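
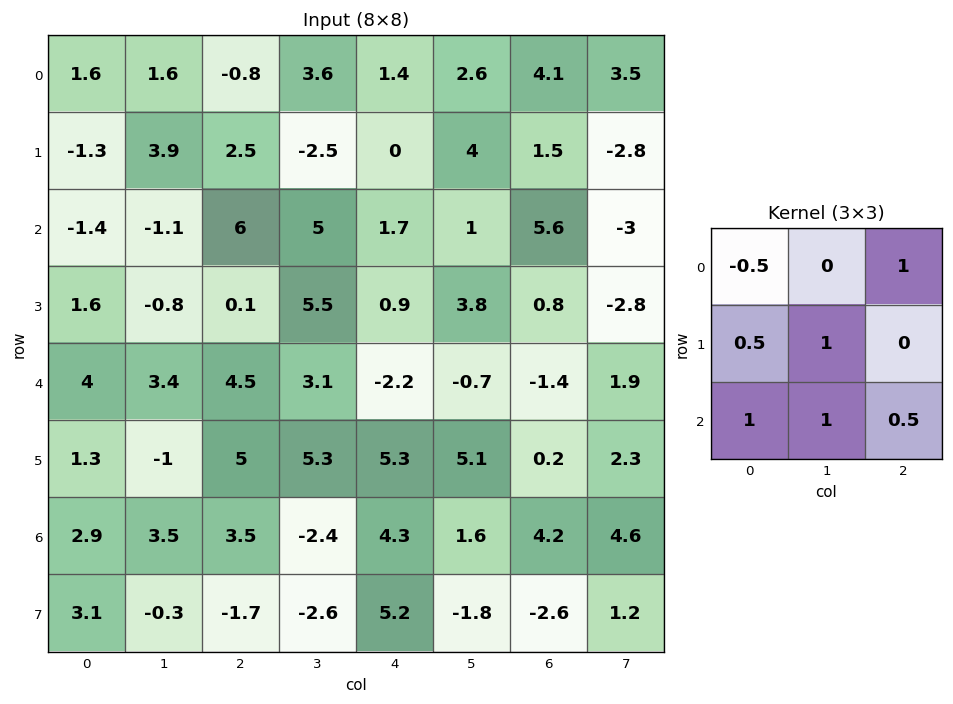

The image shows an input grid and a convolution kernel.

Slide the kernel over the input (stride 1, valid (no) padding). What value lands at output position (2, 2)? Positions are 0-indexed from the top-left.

The receptive field on the input at this output position is [6 5 1.7 / 0.1 5.5 0.9 / 4.5 3.1 -2.2]. Elementwise product with the kernel and sum: 6·-0.5 + 1.7·1 + 0.1·0.5 + 5.5·1 + 4.5·1 + 3.1·1 + -2.2·0.5.

10.75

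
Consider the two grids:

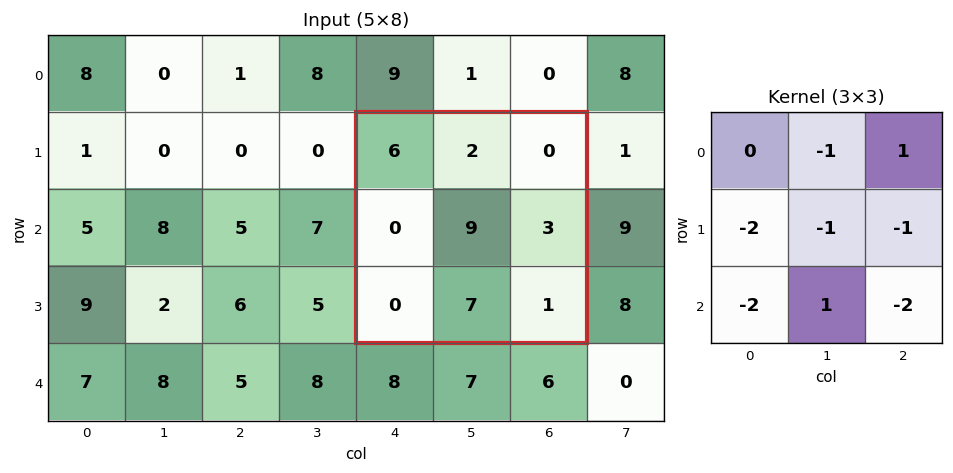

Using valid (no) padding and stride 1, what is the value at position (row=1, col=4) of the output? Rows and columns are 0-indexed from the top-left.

-9

The receptive field on the input at this output position is [6 2 0 / 0 9 3 / 0 7 1]. Elementwise product with the kernel and sum: 2·-1 + 0·1 + 0·-2 + 9·-1 + 3·-1 + 0·-2 + 7·1 + 1·-2.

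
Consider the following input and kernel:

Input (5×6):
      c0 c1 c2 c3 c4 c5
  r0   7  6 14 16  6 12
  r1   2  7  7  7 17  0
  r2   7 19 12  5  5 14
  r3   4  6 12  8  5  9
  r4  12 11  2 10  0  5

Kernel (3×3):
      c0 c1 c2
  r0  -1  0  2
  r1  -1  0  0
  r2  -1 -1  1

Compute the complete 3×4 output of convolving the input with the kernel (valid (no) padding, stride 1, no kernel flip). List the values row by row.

Output[0,0]: The receptive field on the input at this output position is [7 6 14 / 2 7 7 / 7 19 12]. Elementwise product with the kernel and sum: 7·-1 + 14·2 + 2·-1 + 7·-1 + 19·-1 + 12·1.
Output[0,1]: The receptive field on the input at this output position is [6 14 16 / 7 7 7 / 19 12 5]. Elementwise product with the kernel and sum: 6·-1 + 16·2 + 7·-1 + 19·-1 + 12·-1 + 5·1.

5 -7 -21 5
7 -22 0 -16
-8 -18 -26 10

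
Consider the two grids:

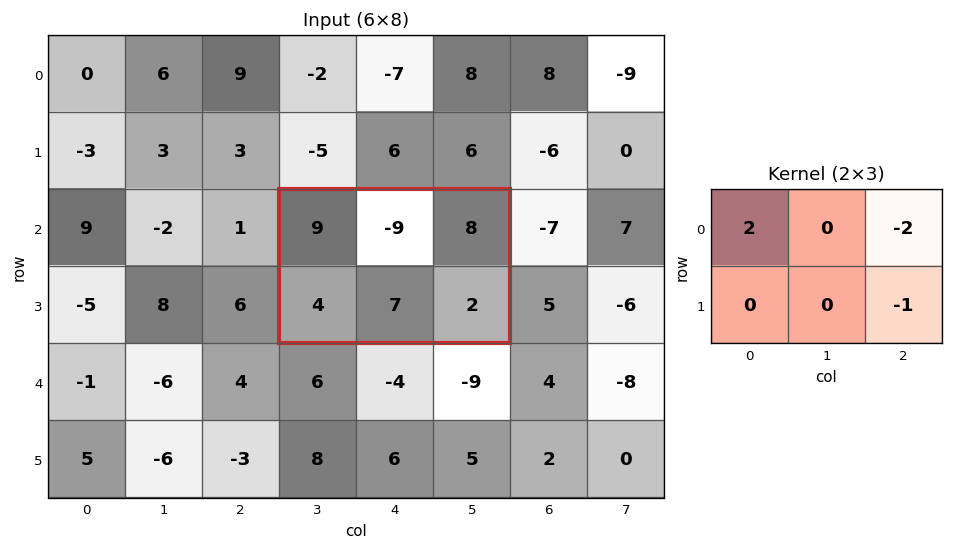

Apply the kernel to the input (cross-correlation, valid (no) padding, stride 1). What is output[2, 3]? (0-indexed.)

0

The receptive field on the input at this output position is [9 -9 8 / 4 7 2]. Elementwise product with the kernel and sum: 9·2 + 8·-2 + 2·-1.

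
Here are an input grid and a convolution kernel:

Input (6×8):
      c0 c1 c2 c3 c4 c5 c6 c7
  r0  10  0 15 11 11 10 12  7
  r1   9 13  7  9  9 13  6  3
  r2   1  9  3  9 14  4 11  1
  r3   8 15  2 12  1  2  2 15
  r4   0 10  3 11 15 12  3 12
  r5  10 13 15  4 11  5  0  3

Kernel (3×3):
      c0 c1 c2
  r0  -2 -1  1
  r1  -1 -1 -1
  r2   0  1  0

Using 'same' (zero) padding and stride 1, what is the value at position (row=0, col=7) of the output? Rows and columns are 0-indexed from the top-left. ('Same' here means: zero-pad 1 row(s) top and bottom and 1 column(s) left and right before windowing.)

The receptive field on the zero-padded input at this output position is [0 0 0 / 12 7 0 / 6 3 0]. Elementwise product with the kernel and sum: 0·-2 + 0·-1 + 0·1 + 12·-1 + 7·-1 + 0·-1 + 3·1.

-16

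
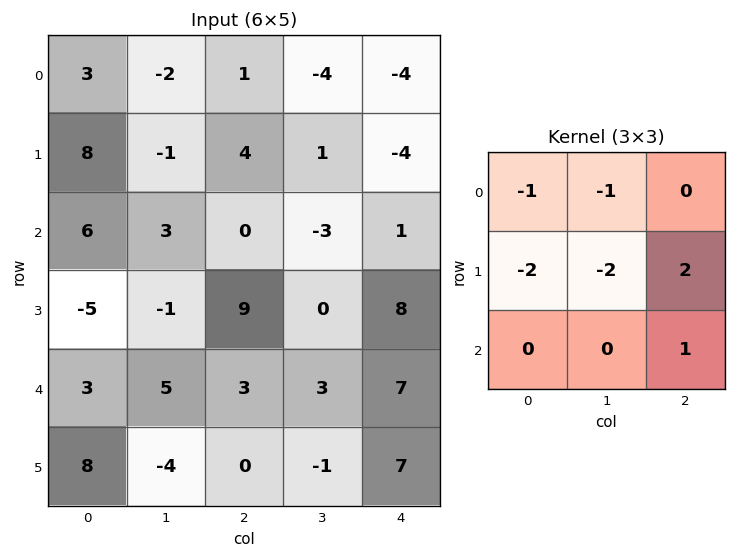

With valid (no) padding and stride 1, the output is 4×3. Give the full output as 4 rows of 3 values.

-7 -6 -14
-16 -15 11
24 -16 8
-4 -19 0

Output[0,0]: The receptive field on the input at this output position is [3 -2 1 / 8 -1 4 / 6 3 0]. Elementwise product with the kernel and sum: 3·-1 + -2·-1 + 8·-2 + -1·-2 + 4·2 + 0·1.
Output[0,1]: The receptive field on the input at this output position is [-2 1 -4 / -1 4 1 / 3 0 -3]. Elementwise product with the kernel and sum: -2·-1 + 1·-1 + -1·-2 + 4·-2 + 1·2 + -3·1.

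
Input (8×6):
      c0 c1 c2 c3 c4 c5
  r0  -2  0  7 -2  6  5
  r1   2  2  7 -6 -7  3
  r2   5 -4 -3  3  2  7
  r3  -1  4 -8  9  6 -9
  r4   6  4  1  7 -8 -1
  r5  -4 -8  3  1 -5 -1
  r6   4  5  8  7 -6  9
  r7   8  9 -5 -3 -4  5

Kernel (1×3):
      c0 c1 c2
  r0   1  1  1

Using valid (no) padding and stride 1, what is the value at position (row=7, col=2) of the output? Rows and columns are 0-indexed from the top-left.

The receptive field on the input at this output position is [-5 -3 -4]. Elementwise product with the kernel and sum: -5·1 + -3·1 + -4·1.

-12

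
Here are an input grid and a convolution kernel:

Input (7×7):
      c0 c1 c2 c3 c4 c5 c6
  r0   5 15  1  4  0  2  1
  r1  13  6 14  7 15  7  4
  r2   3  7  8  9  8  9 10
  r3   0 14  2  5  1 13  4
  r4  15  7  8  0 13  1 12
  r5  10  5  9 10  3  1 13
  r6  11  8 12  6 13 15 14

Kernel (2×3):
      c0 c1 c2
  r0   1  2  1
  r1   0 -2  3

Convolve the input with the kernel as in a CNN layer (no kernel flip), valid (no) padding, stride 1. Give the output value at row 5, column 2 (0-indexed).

The receptive field on the input at this output position is [9 10 3 / 12 6 13]. Elementwise product with the kernel and sum: 9·1 + 10·2 + 3·1 + 6·-2 + 13·3.

59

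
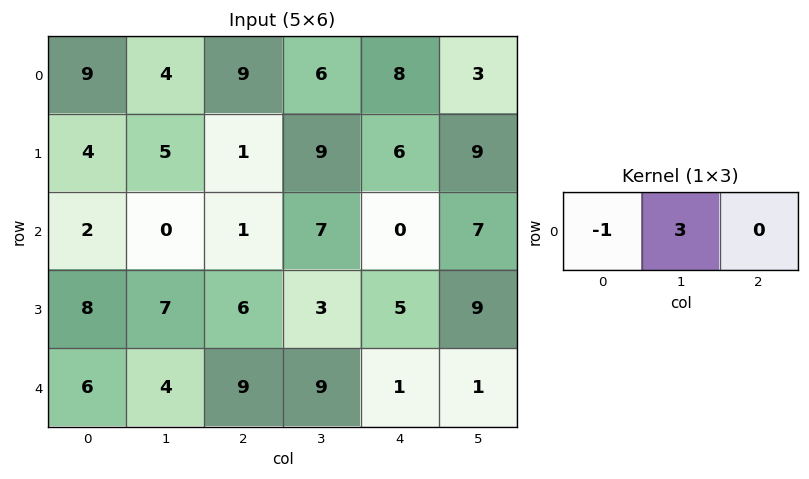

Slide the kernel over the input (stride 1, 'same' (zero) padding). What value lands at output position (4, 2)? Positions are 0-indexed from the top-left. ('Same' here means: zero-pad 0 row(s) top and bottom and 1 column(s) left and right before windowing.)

The receptive field on the zero-padded input at this output position is [4 9 9]. Elementwise product with the kernel and sum: 4·-1 + 9·3.

23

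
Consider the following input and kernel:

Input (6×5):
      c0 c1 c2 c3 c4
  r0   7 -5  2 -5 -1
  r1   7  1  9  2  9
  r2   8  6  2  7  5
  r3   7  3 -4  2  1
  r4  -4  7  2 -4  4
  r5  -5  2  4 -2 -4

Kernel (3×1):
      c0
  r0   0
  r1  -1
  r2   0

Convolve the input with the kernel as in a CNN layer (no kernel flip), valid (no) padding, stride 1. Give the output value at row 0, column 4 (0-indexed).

-9

The receptive field on the input at this output position is [-1 / 9 / 5]. Elementwise product with the kernel and sum: 9·-1.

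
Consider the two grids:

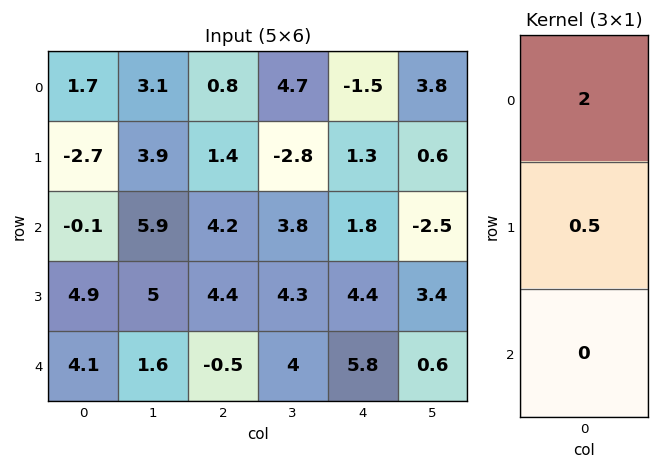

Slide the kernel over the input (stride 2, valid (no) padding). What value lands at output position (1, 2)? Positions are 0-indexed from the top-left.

The receptive field on the input at this output position is [1.8 / 4.4 / 5.8]. Elementwise product with the kernel and sum: 1.8·2 + 4.4·0.5.

5.8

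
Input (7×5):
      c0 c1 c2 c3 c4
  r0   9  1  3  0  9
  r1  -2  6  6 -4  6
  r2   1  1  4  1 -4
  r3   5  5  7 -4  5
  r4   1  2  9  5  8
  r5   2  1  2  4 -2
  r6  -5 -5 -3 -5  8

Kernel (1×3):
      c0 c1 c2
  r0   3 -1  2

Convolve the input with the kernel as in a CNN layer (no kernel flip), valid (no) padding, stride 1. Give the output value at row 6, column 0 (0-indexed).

-16

The receptive field on the input at this output position is [-5 -5 -3]. Elementwise product with the kernel and sum: -5·3 + -5·-1 + -3·2.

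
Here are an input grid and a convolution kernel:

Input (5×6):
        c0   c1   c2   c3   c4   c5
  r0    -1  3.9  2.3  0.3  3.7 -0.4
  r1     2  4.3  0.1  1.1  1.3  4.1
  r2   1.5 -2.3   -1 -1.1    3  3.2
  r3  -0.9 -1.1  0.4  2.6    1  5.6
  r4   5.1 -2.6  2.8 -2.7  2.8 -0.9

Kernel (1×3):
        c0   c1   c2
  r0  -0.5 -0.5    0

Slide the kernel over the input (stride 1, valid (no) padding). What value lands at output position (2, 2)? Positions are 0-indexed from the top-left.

1.05

The receptive field on the input at this output position is [-1 -1.1 3]. Elementwise product with the kernel and sum: -1·-0.5 + -1.1·-0.5.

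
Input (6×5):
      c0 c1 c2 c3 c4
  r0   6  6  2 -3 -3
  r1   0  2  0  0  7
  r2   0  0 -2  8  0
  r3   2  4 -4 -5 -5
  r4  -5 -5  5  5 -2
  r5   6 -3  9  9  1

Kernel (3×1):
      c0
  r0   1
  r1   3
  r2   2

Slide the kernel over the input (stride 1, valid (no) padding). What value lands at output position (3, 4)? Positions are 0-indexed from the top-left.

The receptive field on the input at this output position is [-5 / -2 / 1]. Elementwise product with the kernel and sum: -5·1 + -2·3 + 1·2.

-9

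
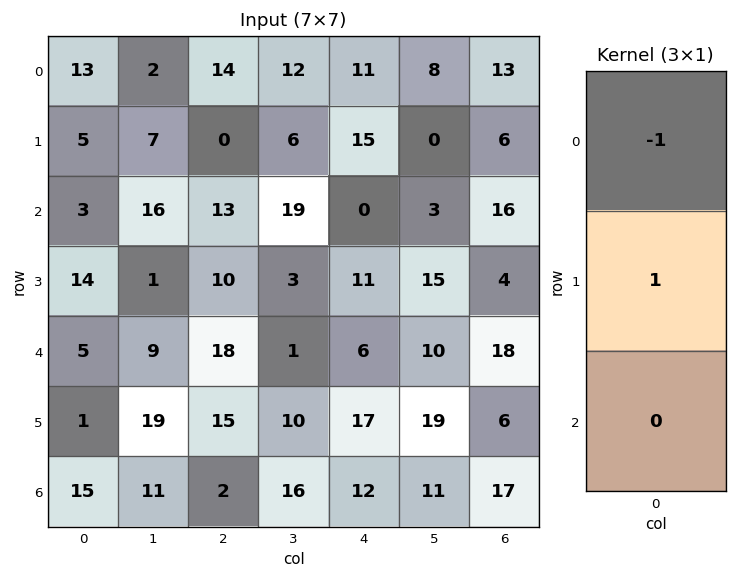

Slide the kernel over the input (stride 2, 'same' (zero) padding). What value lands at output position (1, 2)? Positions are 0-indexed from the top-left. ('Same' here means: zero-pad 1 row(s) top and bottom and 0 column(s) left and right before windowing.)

-15

The receptive field on the zero-padded input at this output position is [15 / 0 / 11]. Elementwise product with the kernel and sum: 15·-1 + 0·1.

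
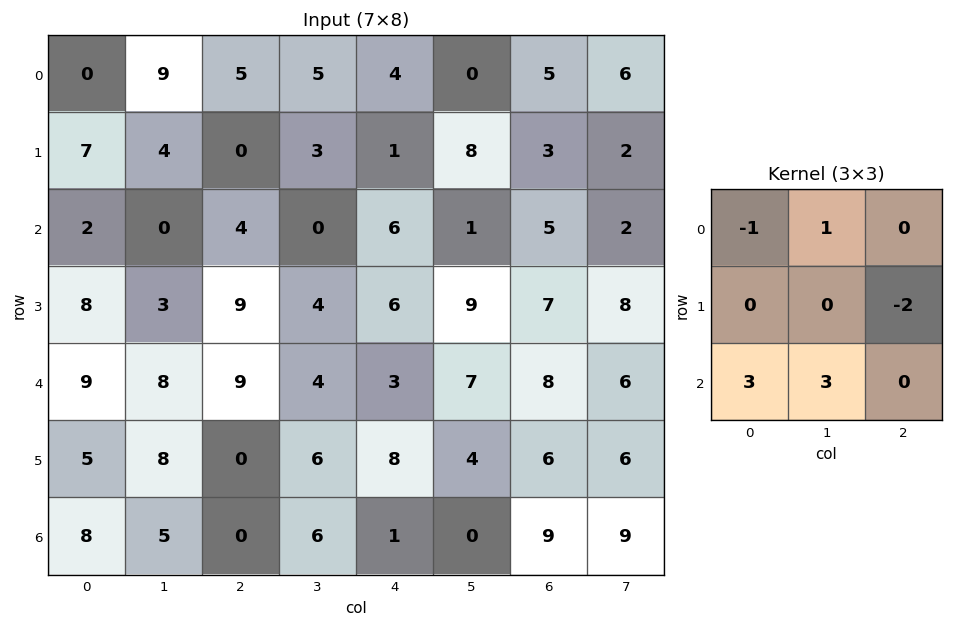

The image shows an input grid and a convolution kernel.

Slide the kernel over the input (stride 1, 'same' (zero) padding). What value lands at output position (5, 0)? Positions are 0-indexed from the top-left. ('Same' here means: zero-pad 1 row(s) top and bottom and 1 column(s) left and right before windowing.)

The receptive field on the zero-padded input at this output position is [0 9 8 / 0 5 8 / 0 8 5]. Elementwise product with the kernel and sum: 0·-1 + 9·1 + 8·-2 + 0·3 + 8·3.

17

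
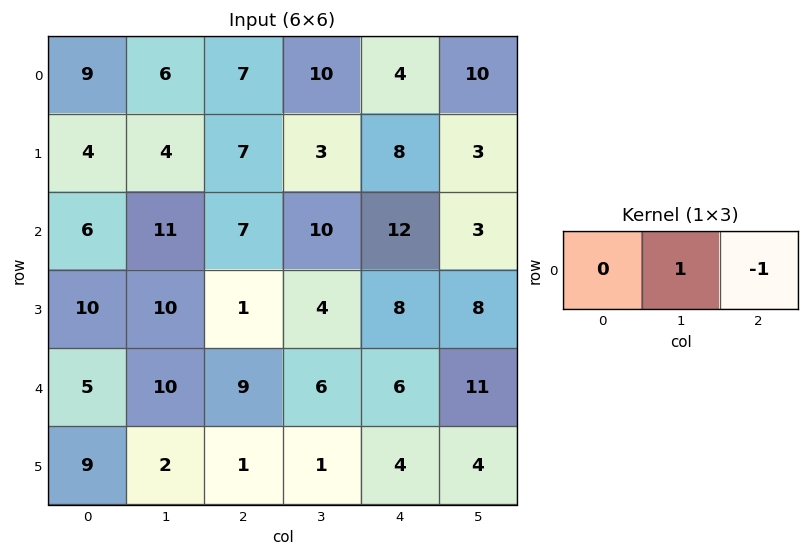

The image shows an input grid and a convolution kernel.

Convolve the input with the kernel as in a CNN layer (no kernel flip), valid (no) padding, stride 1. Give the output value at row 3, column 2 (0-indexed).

The receptive field on the input at this output position is [1 4 8]. Elementwise product with the kernel and sum: 4·1 + 8·-1.

-4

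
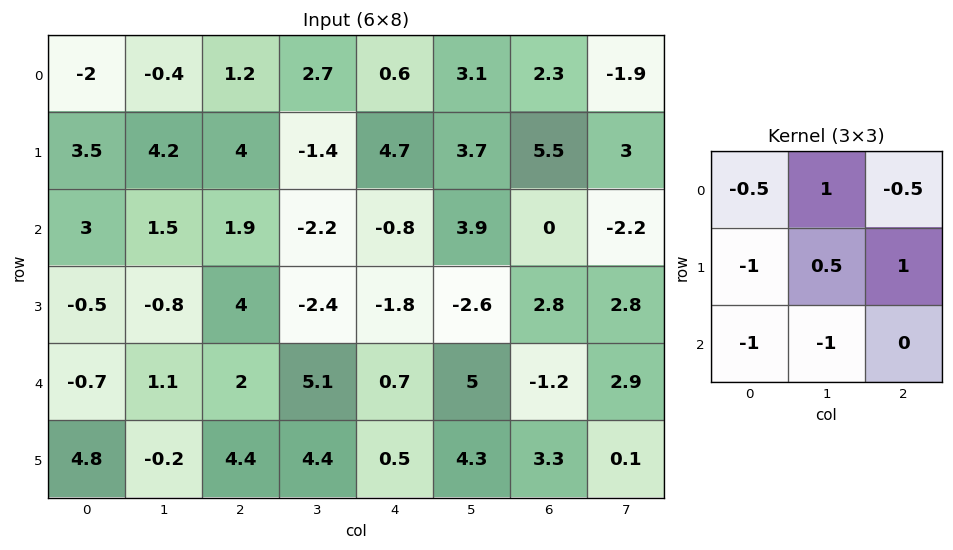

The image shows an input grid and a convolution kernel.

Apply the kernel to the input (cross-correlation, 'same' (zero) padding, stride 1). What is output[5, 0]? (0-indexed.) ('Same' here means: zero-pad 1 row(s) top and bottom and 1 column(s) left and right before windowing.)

0.95

The receptive field on the zero-padded input at this output position is [0 -0.7 1.1 / 0 4.8 -0.2 / 0 0 0]. Elementwise product with the kernel and sum: 0·-0.5 + -0.7·1 + 1.1·-0.5 + 0·-1 + 4.8·0.5 + -0.2·1 + 0·-1 + 0·-1.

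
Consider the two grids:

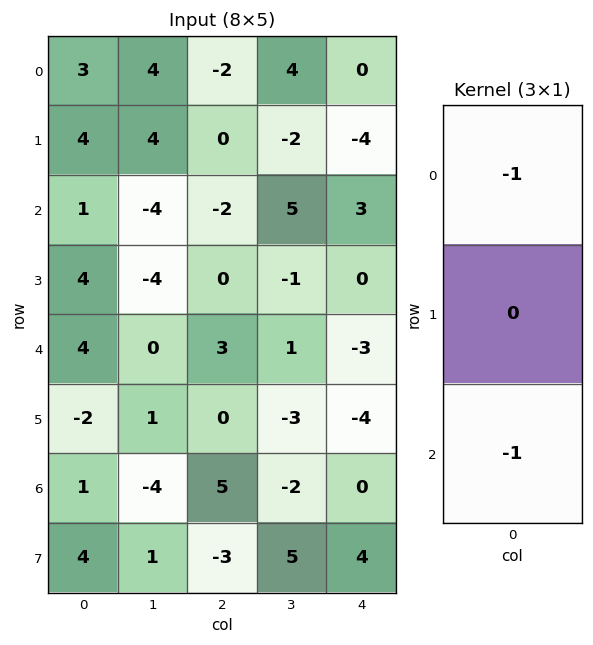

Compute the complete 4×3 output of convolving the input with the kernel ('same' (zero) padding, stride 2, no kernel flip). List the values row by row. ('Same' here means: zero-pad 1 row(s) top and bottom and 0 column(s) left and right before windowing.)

-4 0 4
-8 0 4
-2 0 4
-2 3 0

Output[0,0]: The receptive field on the zero-padded input at this output position is [0 / 3 / 4]. Elementwise product with the kernel and sum: 0·-1 + 4·-1.
Output[0,1]: The receptive field on the zero-padded input at this output position is [0 / -2 / 0]. Elementwise product with the kernel and sum: 0·-1 + 0·-1.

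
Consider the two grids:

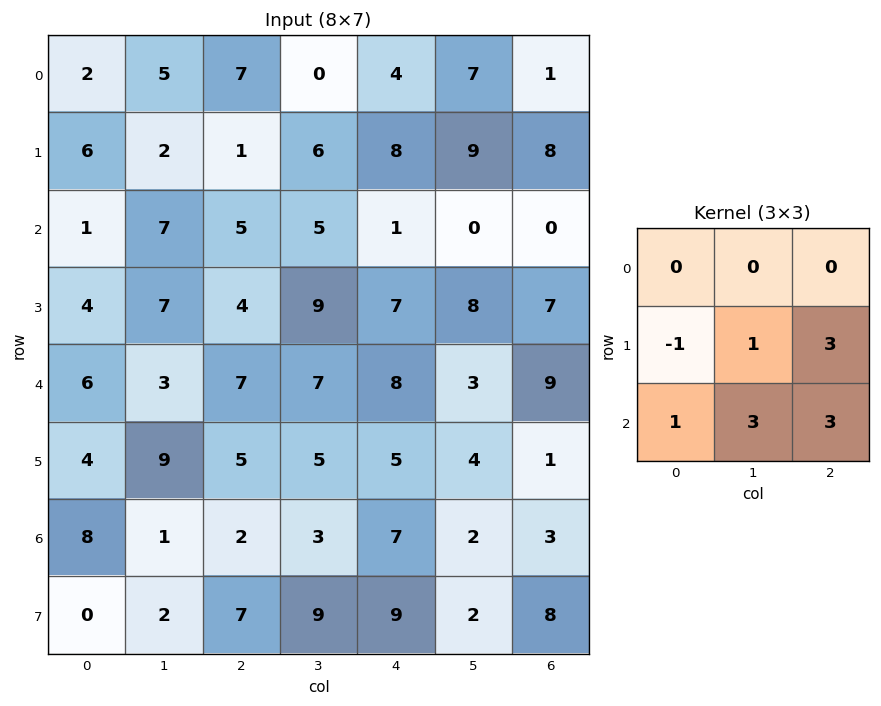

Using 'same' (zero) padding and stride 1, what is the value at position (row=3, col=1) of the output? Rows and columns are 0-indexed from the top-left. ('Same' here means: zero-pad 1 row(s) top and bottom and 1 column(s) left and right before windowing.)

The receptive field on the zero-padded input at this output position is [1 7 5 / 4 7 4 / 6 3 7]. Elementwise product with the kernel and sum: 4·-1 + 7·1 + 4·3 + 6·1 + 3·3 + 7·3.

51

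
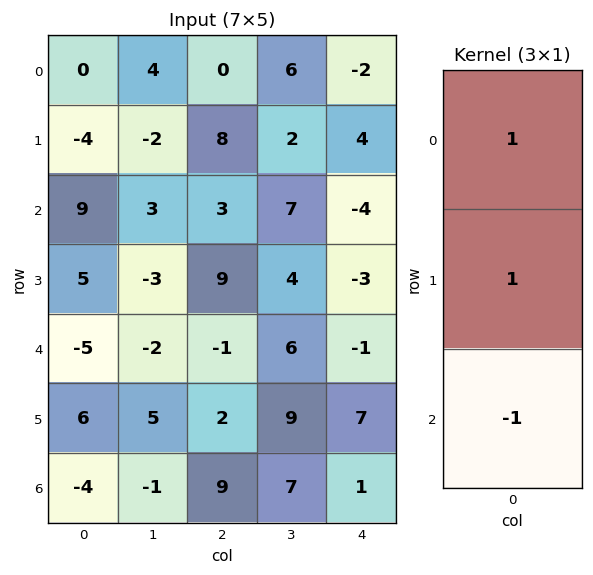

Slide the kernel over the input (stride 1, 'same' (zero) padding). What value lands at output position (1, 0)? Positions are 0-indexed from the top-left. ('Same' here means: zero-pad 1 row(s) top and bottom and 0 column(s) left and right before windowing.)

The receptive field on the zero-padded input at this output position is [0 / -4 / 9]. Elementwise product with the kernel and sum: 0·1 + -4·1 + 9·-1.

-13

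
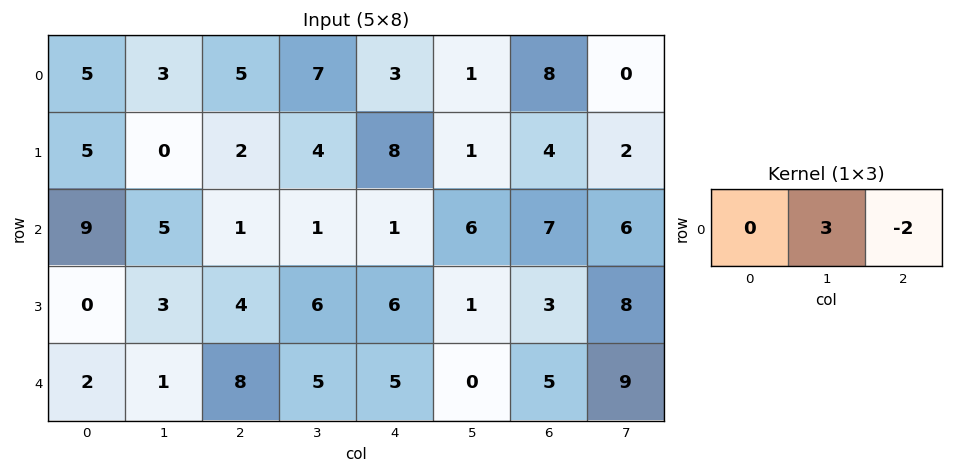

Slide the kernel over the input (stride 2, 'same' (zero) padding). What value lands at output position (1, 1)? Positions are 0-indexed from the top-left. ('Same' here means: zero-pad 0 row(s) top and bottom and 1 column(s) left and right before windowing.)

The receptive field on the zero-padded input at this output position is [5 1 1]. Elementwise product with the kernel and sum: 1·3 + 1·-2.

1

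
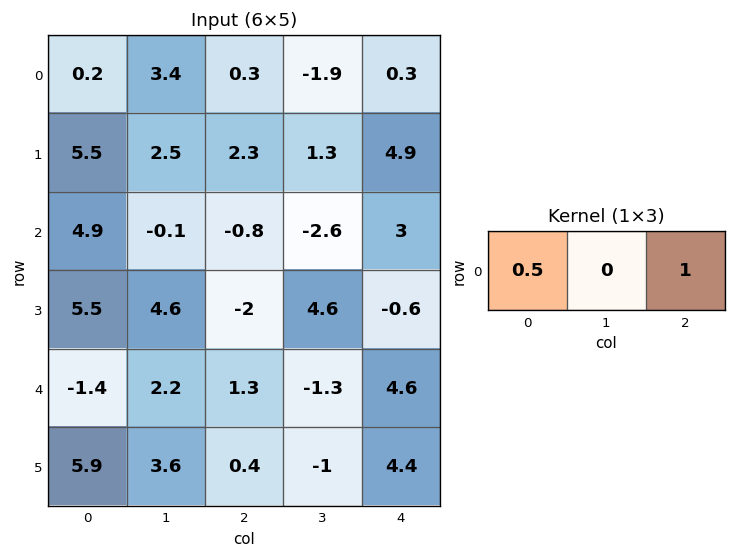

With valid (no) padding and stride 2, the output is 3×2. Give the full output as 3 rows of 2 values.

0.4 0.45
1.65 2.6
0.6 5.25

Output[0,0]: The receptive field on the input at this output position is [0.2 3.4 0.3]. Elementwise product with the kernel and sum: 0.2·0.5 + 0.3·1.
Output[0,1]: The receptive field on the input at this output position is [0.3 -1.9 0.3]. Elementwise product with the kernel and sum: 0.3·0.5 + 0.3·1.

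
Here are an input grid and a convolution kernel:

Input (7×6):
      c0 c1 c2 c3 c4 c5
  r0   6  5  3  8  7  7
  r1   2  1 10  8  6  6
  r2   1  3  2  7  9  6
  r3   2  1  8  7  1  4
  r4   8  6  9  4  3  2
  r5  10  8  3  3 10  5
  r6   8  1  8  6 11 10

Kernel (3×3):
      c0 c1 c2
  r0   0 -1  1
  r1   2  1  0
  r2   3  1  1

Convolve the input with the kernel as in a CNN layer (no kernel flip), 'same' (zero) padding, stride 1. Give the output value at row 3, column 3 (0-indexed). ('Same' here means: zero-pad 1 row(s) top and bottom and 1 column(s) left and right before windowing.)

59

The receptive field on the zero-padded input at this output position is [2 7 9 / 8 7 1 / 9 4 3]. Elementwise product with the kernel and sum: 7·-1 + 9·1 + 8·2 + 7·1 + 9·3 + 4·1 + 3·1.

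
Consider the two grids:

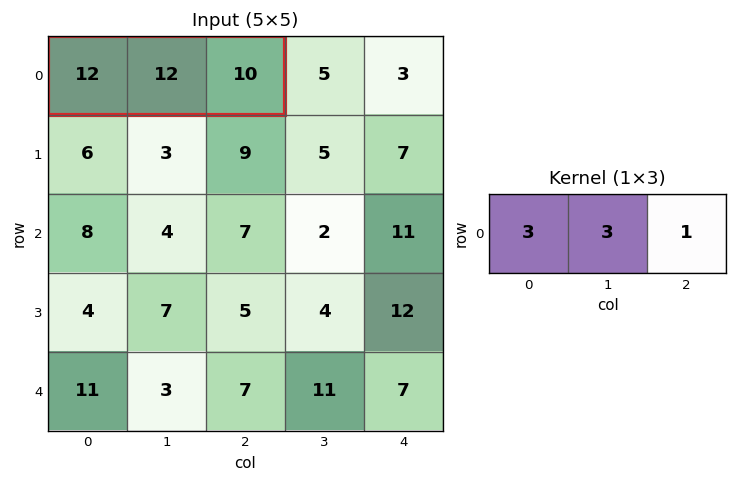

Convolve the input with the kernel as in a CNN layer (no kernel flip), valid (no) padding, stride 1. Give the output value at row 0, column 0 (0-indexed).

The receptive field on the input at this output position is [12 12 10]. Elementwise product with the kernel and sum: 12·3 + 12·3 + 10·1.

82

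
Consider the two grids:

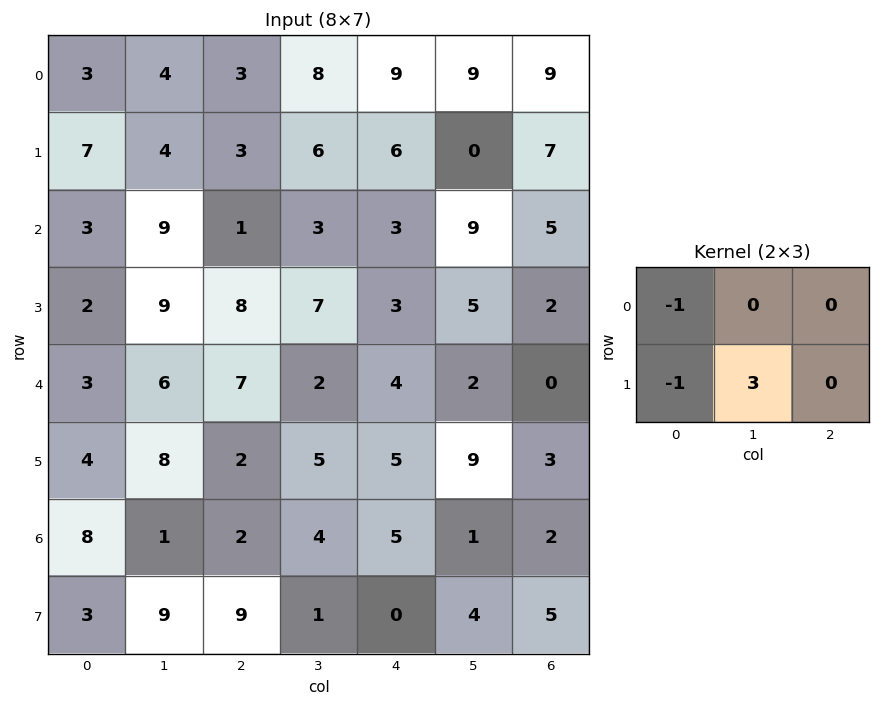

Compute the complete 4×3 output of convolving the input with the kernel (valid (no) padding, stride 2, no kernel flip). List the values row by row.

Output[0,0]: The receptive field on the input at this output position is [3 4 3 / 7 4 3]. Elementwise product with the kernel and sum: 3·-1 + 7·-1 + 4·3.
Output[0,1]: The receptive field on the input at this output position is [3 8 9 / 3 6 6]. Elementwise product with the kernel and sum: 3·-1 + 3·-1 + 6·3.

2 12 -15
22 12 9
17 6 18
16 -8 7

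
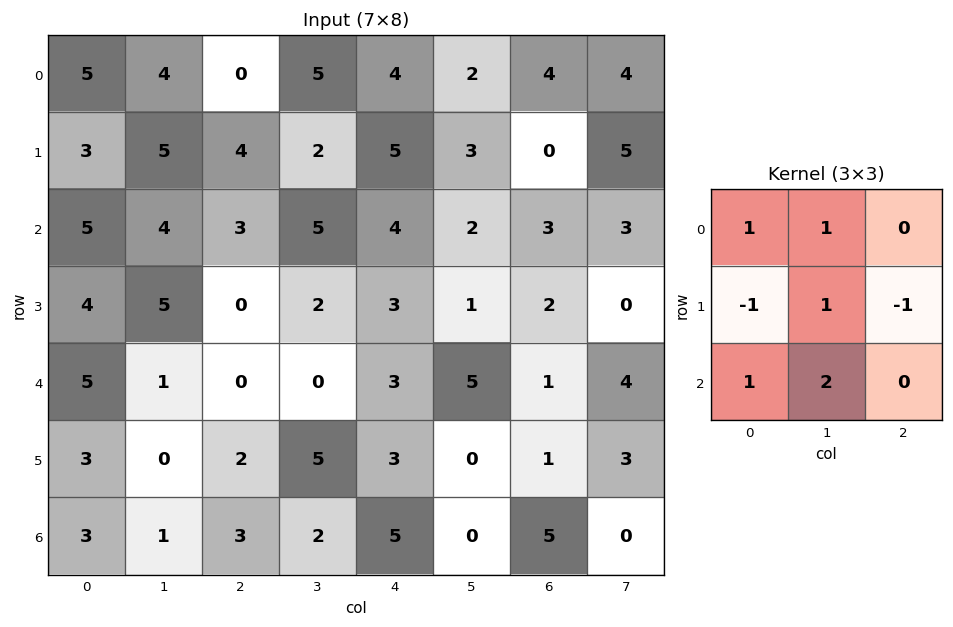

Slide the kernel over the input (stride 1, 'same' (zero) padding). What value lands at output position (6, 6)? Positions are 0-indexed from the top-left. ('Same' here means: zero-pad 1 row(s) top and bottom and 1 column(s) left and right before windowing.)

The receptive field on the zero-padded input at this output position is [0 1 3 / 0 5 0 / 0 0 0]. Elementwise product with the kernel and sum: 0·1 + 1·1 + 0·-1 + 5·1 + 0·-1 + 0·1 + 0·2.

6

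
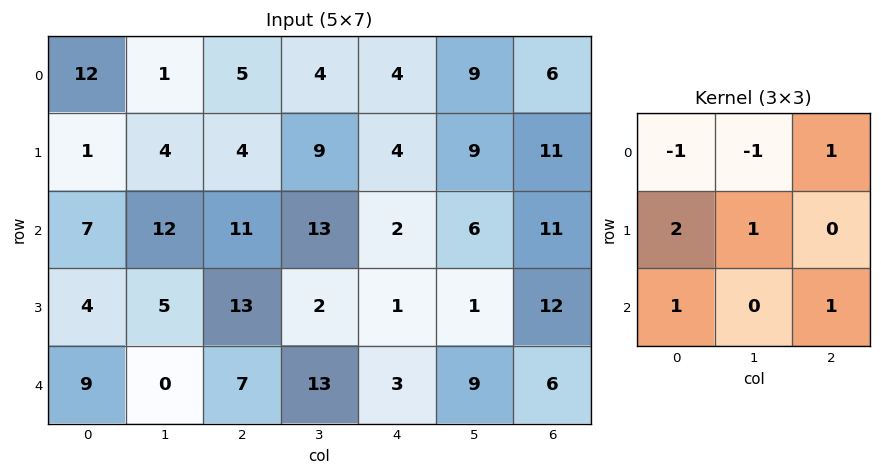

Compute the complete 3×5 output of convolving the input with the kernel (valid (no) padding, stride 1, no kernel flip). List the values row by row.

16 35 25 42 23
42 43 40 27 21
21 26 16 18 15

Output[0,0]: The receptive field on the input at this output position is [12 1 5 / 1 4 4 / 7 12 11]. Elementwise product with the kernel and sum: 12·-1 + 1·-1 + 5·1 + 1·2 + 4·1 + 7·1 + 11·1.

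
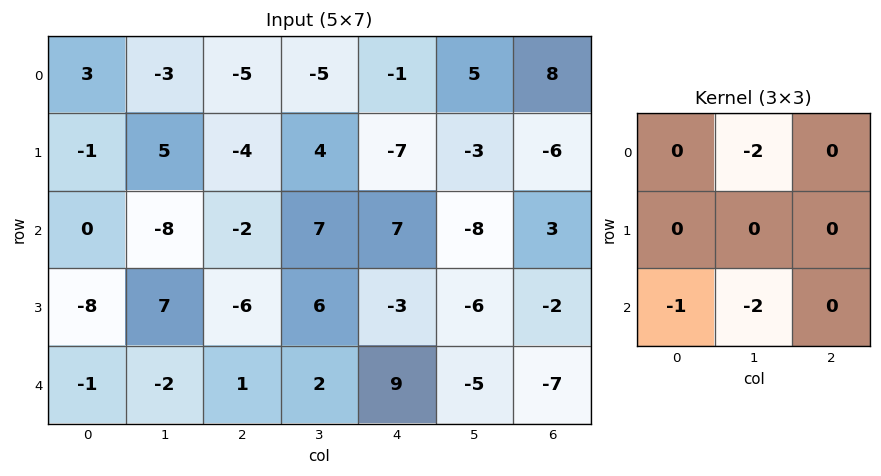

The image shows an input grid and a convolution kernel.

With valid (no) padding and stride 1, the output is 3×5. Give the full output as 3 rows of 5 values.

Output[0,0]: The receptive field on the input at this output position is [3 -3 -5 / -1 5 -4 / 0 -8 -2]. Elementwise product with the kernel and sum: -3·-2 + 0·-1 + -8·-2.

22 22 -2 -19 -1
-16 13 -14 14 21
21 4 -19 -34 17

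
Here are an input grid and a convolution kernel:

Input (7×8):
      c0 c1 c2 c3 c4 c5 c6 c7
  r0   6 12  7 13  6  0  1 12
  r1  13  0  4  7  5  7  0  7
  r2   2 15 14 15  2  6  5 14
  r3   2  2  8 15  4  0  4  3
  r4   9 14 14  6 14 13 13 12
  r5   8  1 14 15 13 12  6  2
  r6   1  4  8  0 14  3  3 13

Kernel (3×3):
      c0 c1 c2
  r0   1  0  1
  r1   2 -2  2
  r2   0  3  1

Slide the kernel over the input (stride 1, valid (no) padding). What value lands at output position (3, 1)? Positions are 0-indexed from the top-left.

The receptive field on the input at this output position is [2 8 15 / 14 14 6 / 1 14 15]. Elementwise product with the kernel and sum: 2·1 + 15·1 + 14·2 + 14·-2 + 6·2 + 14·3 + 15·1.

86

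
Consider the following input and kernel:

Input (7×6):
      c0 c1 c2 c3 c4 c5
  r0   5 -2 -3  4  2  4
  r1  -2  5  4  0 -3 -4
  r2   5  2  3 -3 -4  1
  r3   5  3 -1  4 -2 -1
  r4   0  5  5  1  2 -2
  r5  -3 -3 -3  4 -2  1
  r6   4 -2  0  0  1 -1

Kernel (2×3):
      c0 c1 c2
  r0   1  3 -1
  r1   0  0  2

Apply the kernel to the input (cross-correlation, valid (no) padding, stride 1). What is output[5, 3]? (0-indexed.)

The receptive field on the input at this output position is [4 -2 1 / 0 1 -1]. Elementwise product with the kernel and sum: 4·1 + -2·3 + 1·-1 + -1·2.

-5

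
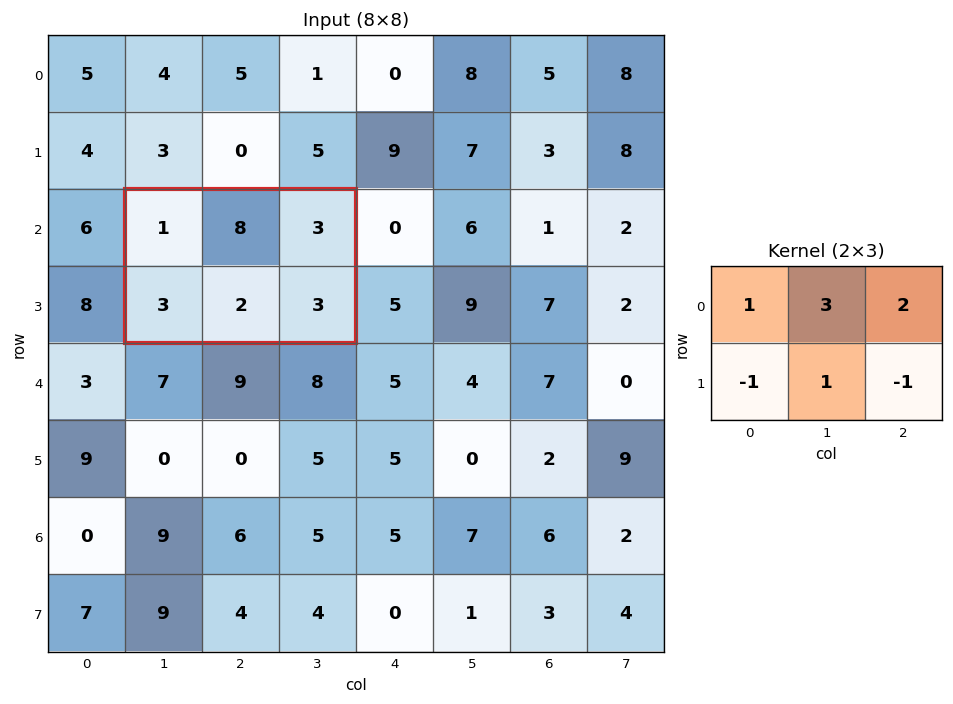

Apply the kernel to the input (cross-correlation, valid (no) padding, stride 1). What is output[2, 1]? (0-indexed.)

27

The receptive field on the input at this output position is [1 8 3 / 3 2 3]. Elementwise product with the kernel and sum: 1·1 + 8·3 + 3·2 + 3·-1 + 2·1 + 3·-1.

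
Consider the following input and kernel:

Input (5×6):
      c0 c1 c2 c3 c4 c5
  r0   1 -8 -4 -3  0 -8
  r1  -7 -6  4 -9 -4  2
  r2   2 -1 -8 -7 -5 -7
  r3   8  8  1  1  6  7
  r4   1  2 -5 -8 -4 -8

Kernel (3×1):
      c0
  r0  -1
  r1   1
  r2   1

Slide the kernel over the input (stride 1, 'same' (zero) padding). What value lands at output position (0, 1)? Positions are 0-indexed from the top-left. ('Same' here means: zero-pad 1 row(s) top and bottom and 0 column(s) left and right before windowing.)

-14

The receptive field on the zero-padded input at this output position is [0 / -8 / -6]. Elementwise product with the kernel and sum: 0·-1 + -8·1 + -6·1.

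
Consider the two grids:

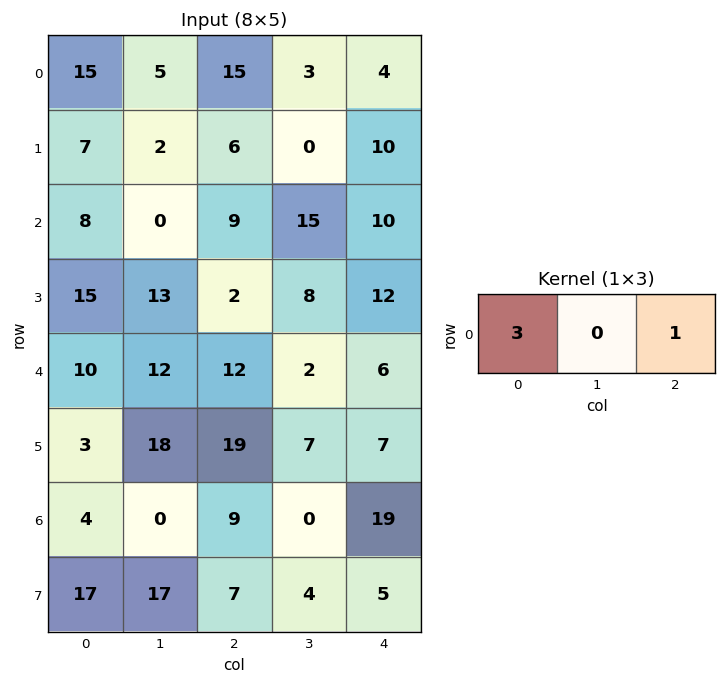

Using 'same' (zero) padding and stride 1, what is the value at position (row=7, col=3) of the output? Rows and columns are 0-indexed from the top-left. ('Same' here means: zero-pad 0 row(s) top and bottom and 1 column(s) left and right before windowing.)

The receptive field on the zero-padded input at this output position is [7 4 5]. Elementwise product with the kernel and sum: 7·3 + 5·1.

26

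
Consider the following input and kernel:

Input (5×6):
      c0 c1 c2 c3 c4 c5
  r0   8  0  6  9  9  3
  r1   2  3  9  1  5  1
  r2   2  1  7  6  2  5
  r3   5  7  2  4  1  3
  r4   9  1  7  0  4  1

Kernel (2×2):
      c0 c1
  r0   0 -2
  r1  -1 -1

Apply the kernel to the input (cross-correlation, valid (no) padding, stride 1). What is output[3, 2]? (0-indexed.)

The receptive field on the input at this output position is [2 4 / 7 0]. Elementwise product with the kernel and sum: 4·-2 + 7·-1 + 0·-1.

-15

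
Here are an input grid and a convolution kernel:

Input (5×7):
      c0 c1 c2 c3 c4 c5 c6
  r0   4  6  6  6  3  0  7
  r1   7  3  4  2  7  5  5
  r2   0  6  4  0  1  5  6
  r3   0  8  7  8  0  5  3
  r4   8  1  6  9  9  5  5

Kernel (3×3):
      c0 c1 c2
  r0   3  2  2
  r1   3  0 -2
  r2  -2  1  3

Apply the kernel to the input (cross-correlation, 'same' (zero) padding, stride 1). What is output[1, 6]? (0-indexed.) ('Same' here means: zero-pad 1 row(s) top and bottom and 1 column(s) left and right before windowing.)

25

The receptive field on the zero-padded input at this output position is [0 7 0 / 5 5 0 / 5 6 0]. Elementwise product with the kernel and sum: 0·3 + 7·2 + 0·2 + 5·3 + 0·-2 + 5·-2 + 6·1 + 0·3.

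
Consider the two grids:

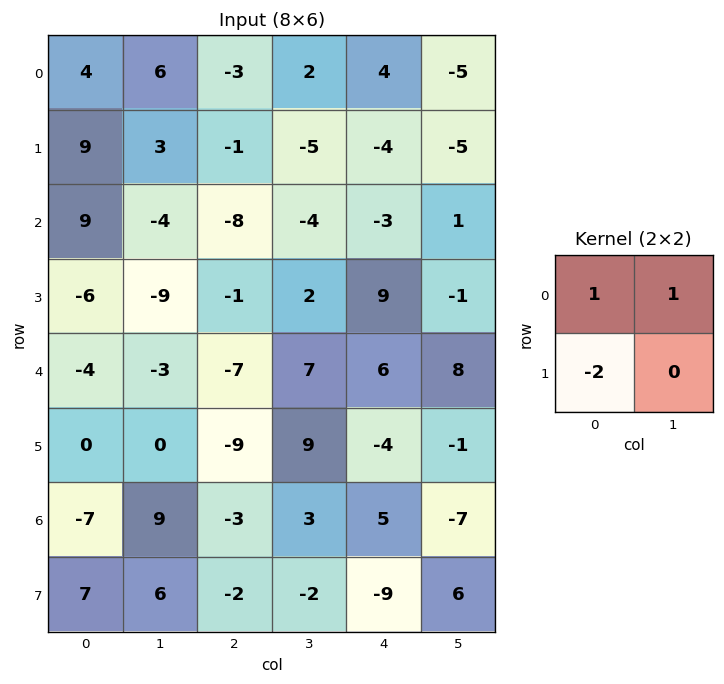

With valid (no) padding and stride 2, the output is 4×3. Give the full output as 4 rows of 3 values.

-8 1 7
17 -10 -20
-7 18 22
-12 4 16

Output[0,0]: The receptive field on the input at this output position is [4 6 / 9 3]. Elementwise product with the kernel and sum: 4·1 + 6·1 + 9·-2.
Output[0,1]: The receptive field on the input at this output position is [-3 2 / -1 -5]. Elementwise product with the kernel and sum: -3·1 + 2·1 + -1·-2.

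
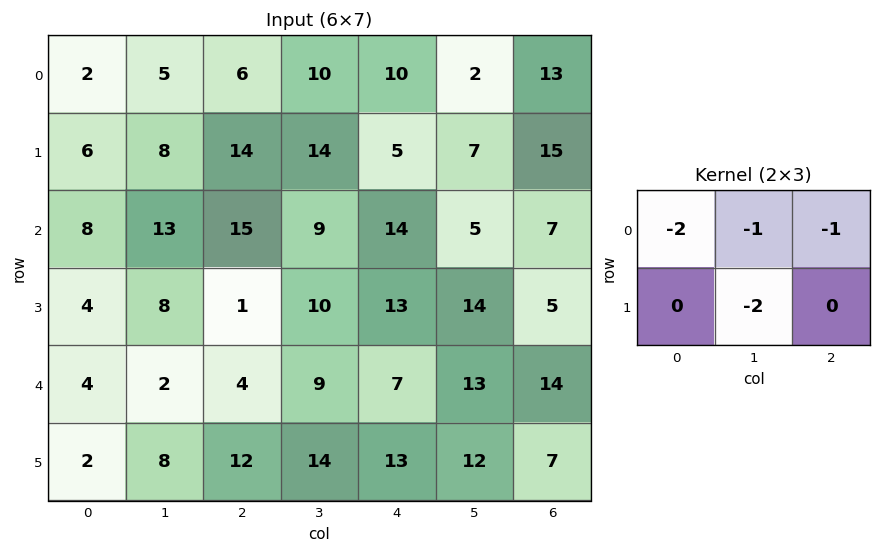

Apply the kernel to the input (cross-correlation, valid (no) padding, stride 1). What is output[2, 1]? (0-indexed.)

-52

The receptive field on the input at this output position is [13 15 9 / 8 1 10]. Elementwise product with the kernel and sum: 13·-2 + 15·-1 + 9·-1 + 1·-2.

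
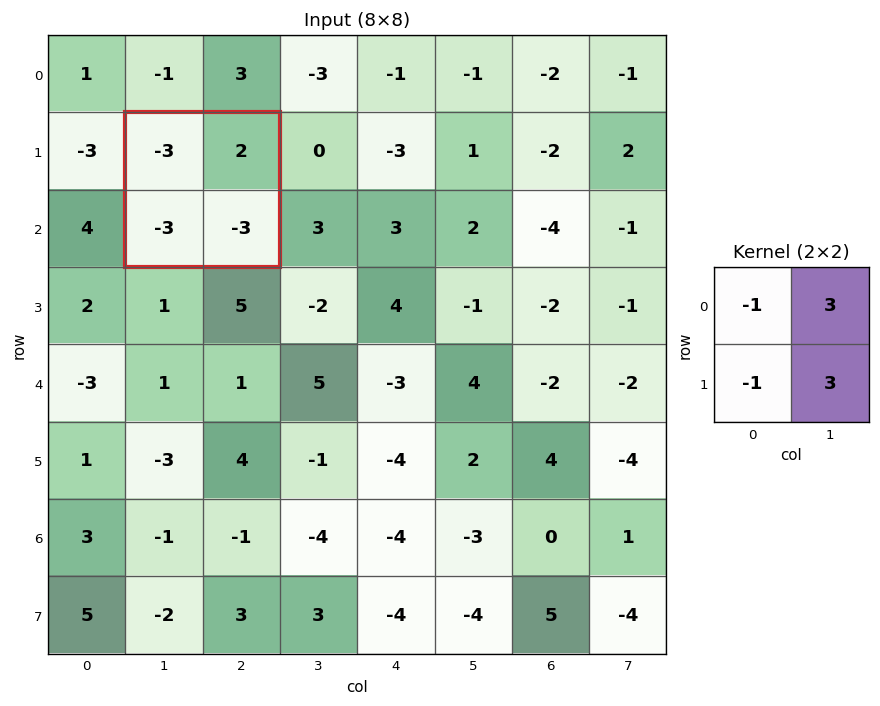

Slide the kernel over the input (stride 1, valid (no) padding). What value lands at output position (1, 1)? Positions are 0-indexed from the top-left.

The receptive field on the input at this output position is [-3 2 / -3 -3]. Elementwise product with the kernel and sum: -3·-1 + 2·3 + -3·-1 + -3·3.

3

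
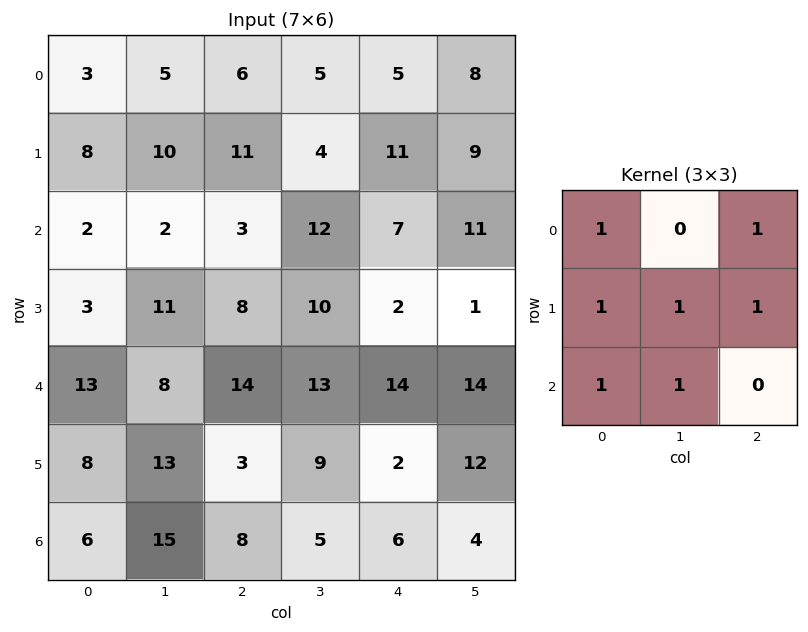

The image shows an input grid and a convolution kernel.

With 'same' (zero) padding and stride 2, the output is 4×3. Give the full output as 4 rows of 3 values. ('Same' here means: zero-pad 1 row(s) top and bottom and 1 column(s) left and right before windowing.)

Output[0,0]: The receptive field on the zero-padded input at this output position is [0 0 0 / 0 3 5 / 0 8 10]. Elementwise product with the kernel and sum: 0·1 + 0·1 + 0·1 + 3·1 + 5·1 + 0·1 + 8·1.

16 37 33
17 50 55
40 72 63
34 50 36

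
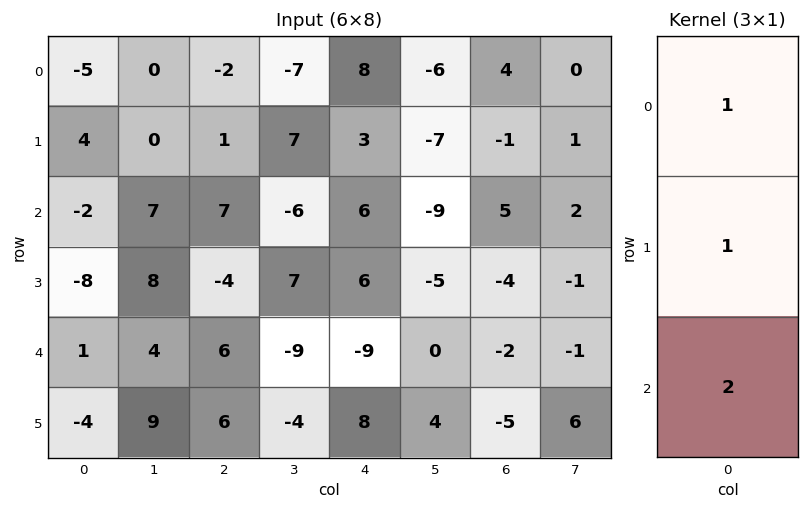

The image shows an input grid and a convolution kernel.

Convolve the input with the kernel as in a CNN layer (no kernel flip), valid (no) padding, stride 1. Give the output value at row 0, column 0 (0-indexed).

-5

The receptive field on the input at this output position is [-5 / 4 / -2]. Elementwise product with the kernel and sum: -5·1 + 4·1 + -2·2.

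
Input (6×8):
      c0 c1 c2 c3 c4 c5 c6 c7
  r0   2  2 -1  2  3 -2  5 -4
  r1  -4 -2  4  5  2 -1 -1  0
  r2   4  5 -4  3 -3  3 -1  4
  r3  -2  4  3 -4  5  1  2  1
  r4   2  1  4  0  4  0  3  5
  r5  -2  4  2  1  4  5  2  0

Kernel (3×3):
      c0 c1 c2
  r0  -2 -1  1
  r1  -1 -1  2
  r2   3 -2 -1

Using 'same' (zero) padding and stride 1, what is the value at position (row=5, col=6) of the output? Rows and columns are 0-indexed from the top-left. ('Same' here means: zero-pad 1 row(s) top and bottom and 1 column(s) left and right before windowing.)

The receptive field on the zero-padded input at this output position is [0 3 5 / 5 2 0 / 0 0 0]. Elementwise product with the kernel and sum: 0·-2 + 3·-1 + 5·1 + 5·-1 + 2·-1 + 0·2 + 0·3 + 0·-2 + 0·-1.

-5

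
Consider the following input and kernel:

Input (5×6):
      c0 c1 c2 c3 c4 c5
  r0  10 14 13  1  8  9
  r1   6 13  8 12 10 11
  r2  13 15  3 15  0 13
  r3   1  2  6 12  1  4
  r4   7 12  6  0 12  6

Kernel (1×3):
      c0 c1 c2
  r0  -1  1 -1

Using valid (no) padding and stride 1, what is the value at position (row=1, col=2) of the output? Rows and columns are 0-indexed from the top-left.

-6

The receptive field on the input at this output position is [8 12 10]. Elementwise product with the kernel and sum: 8·-1 + 12·1 + 10·-1.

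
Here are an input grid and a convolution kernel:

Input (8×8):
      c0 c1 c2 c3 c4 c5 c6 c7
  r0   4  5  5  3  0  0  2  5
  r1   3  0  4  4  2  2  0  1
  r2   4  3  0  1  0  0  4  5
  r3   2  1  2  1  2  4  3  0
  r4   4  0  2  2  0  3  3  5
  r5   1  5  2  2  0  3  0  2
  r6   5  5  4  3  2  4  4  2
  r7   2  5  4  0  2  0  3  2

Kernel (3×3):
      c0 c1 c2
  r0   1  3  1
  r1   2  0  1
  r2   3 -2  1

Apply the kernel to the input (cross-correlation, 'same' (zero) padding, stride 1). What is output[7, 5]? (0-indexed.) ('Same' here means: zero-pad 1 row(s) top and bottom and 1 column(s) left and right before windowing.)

25

The receptive field on the zero-padded input at this output position is [2 4 4 / 2 0 3 / 0 0 0]. Elementwise product with the kernel and sum: 2·1 + 4·3 + 4·1 + 2·2 + 3·1 + 0·3 + 0·-2 + 0·1.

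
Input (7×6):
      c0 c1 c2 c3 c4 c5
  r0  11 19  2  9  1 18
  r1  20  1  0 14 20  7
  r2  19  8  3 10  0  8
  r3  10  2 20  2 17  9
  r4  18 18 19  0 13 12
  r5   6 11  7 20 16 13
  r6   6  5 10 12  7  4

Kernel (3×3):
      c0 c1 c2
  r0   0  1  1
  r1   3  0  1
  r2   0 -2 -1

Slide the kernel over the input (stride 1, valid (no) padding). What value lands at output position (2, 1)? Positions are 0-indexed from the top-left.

The receptive field on the input at this output position is [8 3 10 / 2 20 2 / 18 19 0]. Elementwise product with the kernel and sum: 3·1 + 10·1 + 2·3 + 2·1 + 19·-2 + 0·-1.

-17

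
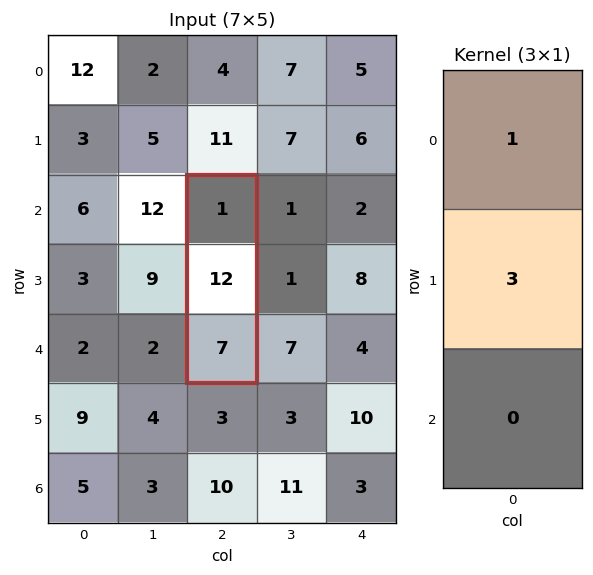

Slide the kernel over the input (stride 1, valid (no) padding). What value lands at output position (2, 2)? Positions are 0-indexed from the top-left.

The receptive field on the input at this output position is [1 / 12 / 7]. Elementwise product with the kernel and sum: 1·1 + 12·3.

37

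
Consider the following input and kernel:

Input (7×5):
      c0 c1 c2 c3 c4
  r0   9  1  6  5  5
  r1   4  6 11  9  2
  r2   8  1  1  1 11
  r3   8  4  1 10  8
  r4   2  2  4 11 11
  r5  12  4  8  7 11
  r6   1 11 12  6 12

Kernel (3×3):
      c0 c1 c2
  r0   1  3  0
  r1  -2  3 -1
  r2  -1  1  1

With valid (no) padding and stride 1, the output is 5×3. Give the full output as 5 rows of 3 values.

Output[0,0]: The receptive field on the input at this output position is [9 1 6 / 4 6 11 / 8 1 1]. Elementwise product with the kernel and sum: 9·1 + 1·3 + 4·-2 + 6·3 + 11·-1 + 8·-1 + 1·1 + 1·1.
Output[0,1]: The receptive field on the input at this output position is [1 6 5 / 6 11 9 / 1 1 1]. Elementwise product with the kernel and sum: 1·1 + 6·3 + 6·-2 + 11·3 + 9·-1 + 1·-1 + 1·1 + 1·1.

5 32 35
5 46 45
10 2 42
18 15 55
10 30 37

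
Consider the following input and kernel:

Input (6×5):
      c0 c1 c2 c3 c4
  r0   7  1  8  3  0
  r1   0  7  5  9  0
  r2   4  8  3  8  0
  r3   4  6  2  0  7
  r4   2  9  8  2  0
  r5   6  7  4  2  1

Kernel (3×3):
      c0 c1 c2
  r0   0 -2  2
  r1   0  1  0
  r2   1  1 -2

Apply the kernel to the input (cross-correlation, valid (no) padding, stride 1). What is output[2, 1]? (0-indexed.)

25

The receptive field on the input at this output position is [8 3 8 / 6 2 0 / 9 8 2]. Elementwise product with the kernel and sum: 3·-2 + 8·2 + 2·1 + 9·1 + 8·1 + 2·-2.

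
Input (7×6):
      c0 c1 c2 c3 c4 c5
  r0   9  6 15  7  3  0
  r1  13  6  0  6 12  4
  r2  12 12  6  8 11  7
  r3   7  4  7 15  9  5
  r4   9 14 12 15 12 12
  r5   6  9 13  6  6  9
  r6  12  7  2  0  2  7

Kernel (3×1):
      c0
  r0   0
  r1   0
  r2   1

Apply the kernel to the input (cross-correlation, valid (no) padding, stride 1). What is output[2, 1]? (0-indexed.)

14

The receptive field on the input at this output position is [12 / 4 / 14]. Elementwise product with the kernel and sum: 14·1.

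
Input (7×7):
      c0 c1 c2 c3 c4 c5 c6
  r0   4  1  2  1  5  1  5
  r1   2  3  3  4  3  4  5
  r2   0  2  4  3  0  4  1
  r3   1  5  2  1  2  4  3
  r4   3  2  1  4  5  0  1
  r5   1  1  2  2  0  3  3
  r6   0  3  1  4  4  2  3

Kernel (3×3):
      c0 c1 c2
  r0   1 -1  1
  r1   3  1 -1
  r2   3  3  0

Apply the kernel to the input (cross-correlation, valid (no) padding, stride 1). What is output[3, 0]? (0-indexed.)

14

The receptive field on the input at this output position is [1 5 2 / 3 2 1 / 1 1 2]. Elementwise product with the kernel and sum: 1·1 + 5·-1 + 2·1 + 3·3 + 2·1 + 1·-1 + 1·3 + 1·3.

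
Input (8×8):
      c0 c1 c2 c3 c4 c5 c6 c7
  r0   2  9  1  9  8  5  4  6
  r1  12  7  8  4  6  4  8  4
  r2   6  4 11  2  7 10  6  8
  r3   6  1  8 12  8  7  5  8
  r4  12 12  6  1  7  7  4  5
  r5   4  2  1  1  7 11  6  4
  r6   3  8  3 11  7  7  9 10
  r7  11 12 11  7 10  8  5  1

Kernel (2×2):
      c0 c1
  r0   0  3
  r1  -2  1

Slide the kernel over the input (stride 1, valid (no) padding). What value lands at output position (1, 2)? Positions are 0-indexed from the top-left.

The receptive field on the input at this output position is [8 4 / 11 2]. Elementwise product with the kernel and sum: 4·3 + 11·-2 + 2·1.

-8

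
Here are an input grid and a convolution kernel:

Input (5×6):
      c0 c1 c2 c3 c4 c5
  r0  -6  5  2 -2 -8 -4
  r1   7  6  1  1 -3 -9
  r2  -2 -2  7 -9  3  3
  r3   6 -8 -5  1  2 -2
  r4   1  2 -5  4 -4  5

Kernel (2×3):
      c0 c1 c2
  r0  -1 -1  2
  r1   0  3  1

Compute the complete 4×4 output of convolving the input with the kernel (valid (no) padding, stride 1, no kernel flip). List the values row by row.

24 -7 -16 -16
-10 7 -32 -4
-11 -37 13 16
-7 4 16 -14

Output[0,0]: The receptive field on the input at this output position is [-6 5 2 / 7 6 1]. Elementwise product with the kernel and sum: -6·-1 + 5·-1 + 2·2 + 6·3 + 1·1.
Output[0,1]: The receptive field on the input at this output position is [5 2 -2 / 6 1 1]. Elementwise product with the kernel and sum: 5·-1 + 2·-1 + -2·2 + 1·3 + 1·1.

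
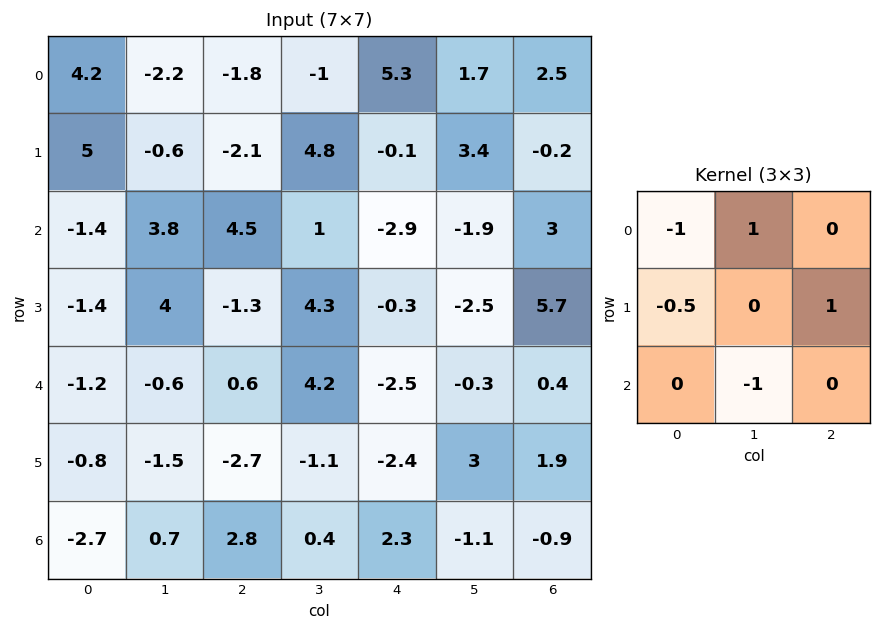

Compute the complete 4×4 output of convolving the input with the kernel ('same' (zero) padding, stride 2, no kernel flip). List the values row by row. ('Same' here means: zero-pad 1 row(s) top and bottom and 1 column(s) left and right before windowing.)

-7.2 2.2 2.3 -0.65
10.2 -1.1 -7 -8.35
-1.2 1.9 -4.6 6.45
-0.1 -1.15 -2.6 -0.55

Output[0,0]: The receptive field on the zero-padded input at this output position is [0 0 0 / 0 4.2 -2.2 / 0 5 -0.6]. Elementwise product with the kernel and sum: 0·-1 + 0·1 + 0·-0.5 + -2.2·1 + 5·-1.
Output[0,1]: The receptive field on the zero-padded input at this output position is [0 0 0 / -2.2 -1.8 -1 / -0.6 -2.1 4.8]. Elementwise product with the kernel and sum: 0·-1 + 0·1 + -2.2·-0.5 + -1·1 + -2.1·-1.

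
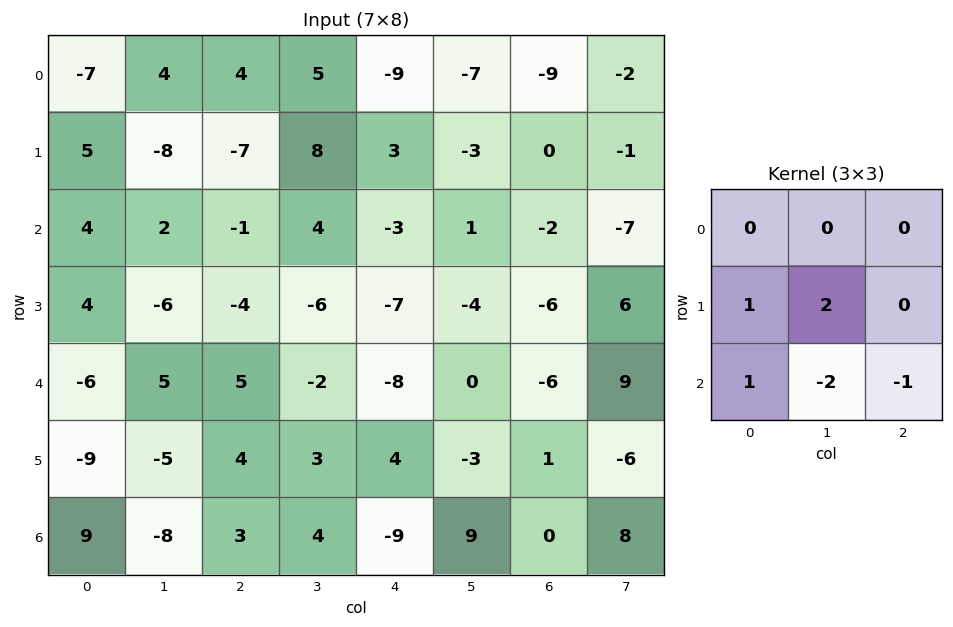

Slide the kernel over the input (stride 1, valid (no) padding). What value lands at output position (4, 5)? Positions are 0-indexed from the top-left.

The receptive field on the input at this output position is [0 -6 9 / -3 1 -6 / 9 0 8]. Elementwise product with the kernel and sum: -3·1 + 1·2 + 9·1 + 0·-2 + 8·-1.

0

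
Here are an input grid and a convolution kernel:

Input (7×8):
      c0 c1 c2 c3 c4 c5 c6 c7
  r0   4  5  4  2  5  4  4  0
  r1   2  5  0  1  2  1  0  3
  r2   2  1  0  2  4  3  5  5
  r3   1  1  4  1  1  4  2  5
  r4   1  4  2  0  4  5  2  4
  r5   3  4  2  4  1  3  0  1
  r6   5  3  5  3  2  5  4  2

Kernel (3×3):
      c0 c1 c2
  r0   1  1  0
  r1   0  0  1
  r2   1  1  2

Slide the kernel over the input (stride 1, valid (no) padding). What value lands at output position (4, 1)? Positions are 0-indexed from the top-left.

The receptive field on the input at this output position is [4 2 0 / 4 2 4 / 3 5 3]. Elementwise product with the kernel and sum: 4·1 + 2·1 + 4·1 + 3·1 + 5·1 + 3·2.

24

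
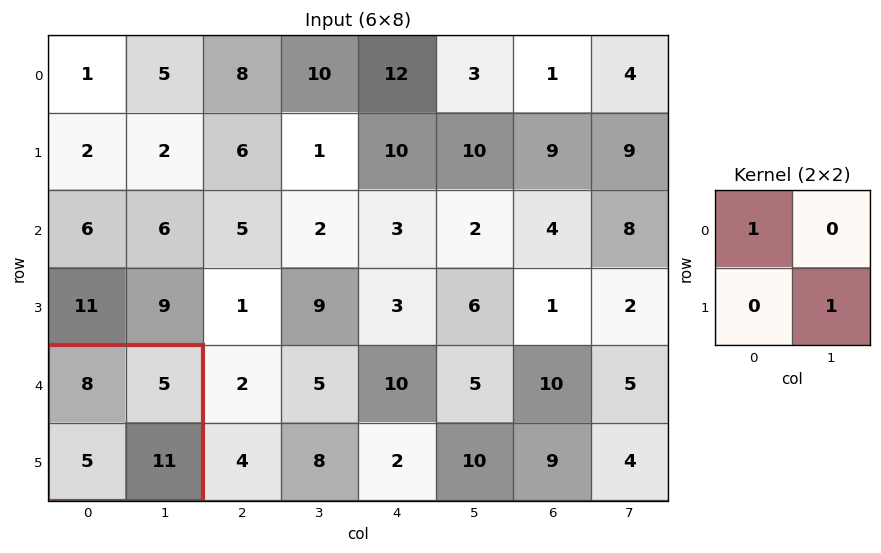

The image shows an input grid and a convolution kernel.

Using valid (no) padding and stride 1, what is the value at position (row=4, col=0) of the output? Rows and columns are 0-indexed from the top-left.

The receptive field on the input at this output position is [8 5 / 5 11]. Elementwise product with the kernel and sum: 8·1 + 11·1.

19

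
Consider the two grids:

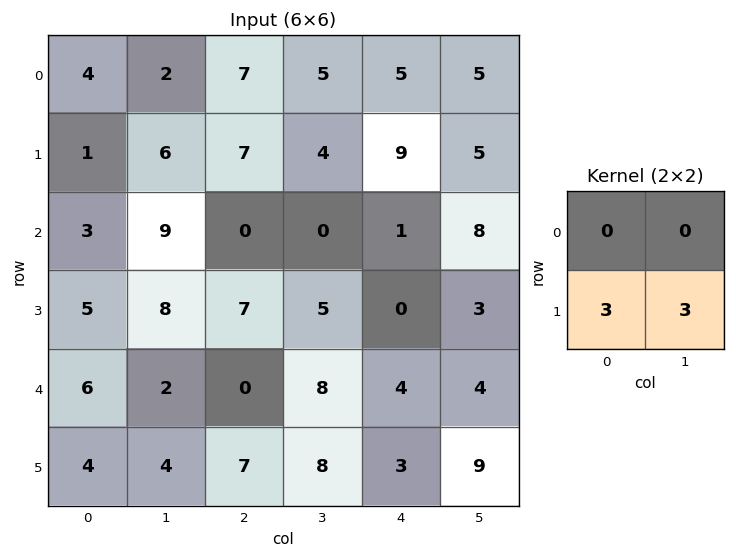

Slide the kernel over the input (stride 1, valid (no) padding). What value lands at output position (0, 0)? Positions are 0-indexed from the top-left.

The receptive field on the input at this output position is [4 2 / 1 6]. Elementwise product with the kernel and sum: 1·3 + 6·3.

21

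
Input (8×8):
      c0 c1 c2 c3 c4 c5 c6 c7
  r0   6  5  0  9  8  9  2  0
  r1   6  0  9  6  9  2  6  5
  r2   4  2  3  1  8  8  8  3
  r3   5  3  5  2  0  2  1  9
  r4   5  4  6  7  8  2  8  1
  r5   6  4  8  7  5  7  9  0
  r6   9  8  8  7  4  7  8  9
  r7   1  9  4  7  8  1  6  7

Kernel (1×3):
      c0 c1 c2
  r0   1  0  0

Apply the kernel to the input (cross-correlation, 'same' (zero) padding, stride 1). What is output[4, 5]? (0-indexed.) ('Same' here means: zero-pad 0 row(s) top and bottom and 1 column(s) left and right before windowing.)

8

The receptive field on the zero-padded input at this output position is [8 2 8]. Elementwise product with the kernel and sum: 8·1.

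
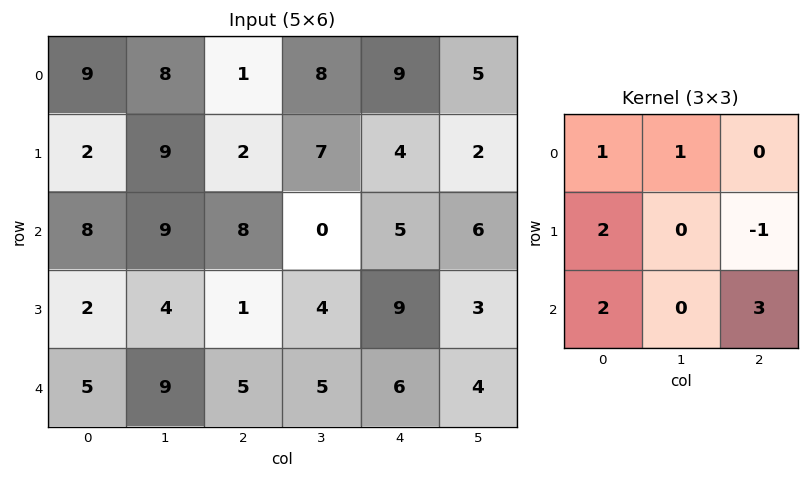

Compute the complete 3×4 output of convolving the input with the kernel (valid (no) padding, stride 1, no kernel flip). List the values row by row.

Output[0,0]: The receptive field on the input at this output position is [9 8 1 / 2 9 2 / 8 9 8]. Elementwise product with the kernel and sum: 9·1 + 8·1 + 2·2 + 2·-1 + 8·2 + 8·3.

59 38 40 47
26 49 49 22
45 54 29 32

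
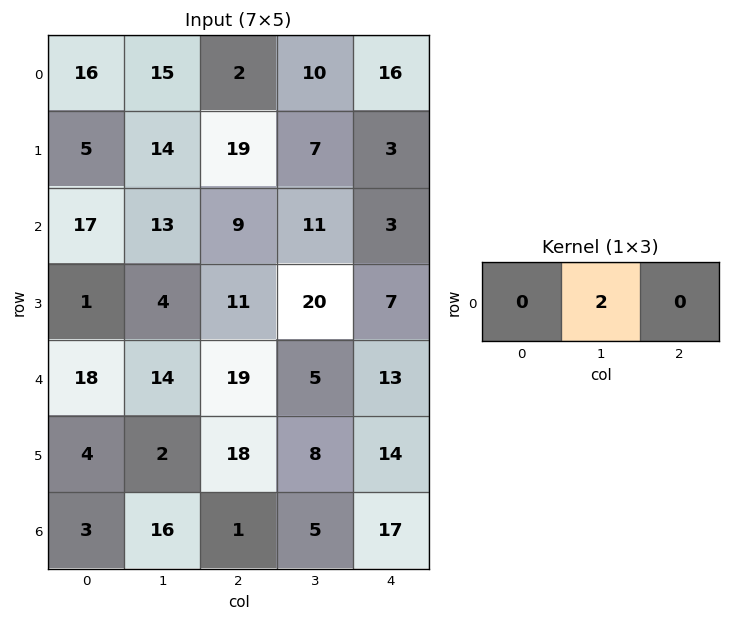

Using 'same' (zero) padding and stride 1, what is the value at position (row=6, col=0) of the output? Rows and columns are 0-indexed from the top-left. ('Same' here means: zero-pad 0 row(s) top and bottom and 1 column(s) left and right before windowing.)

The receptive field on the zero-padded input at this output position is [0 3 16]. Elementwise product with the kernel and sum: 3·2.

6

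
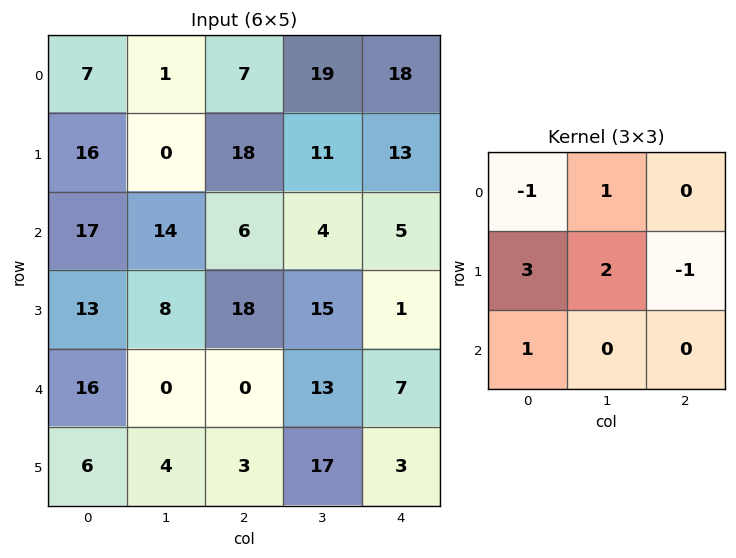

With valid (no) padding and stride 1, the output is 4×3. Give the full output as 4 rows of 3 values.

Output[0,0]: The receptive field on the input at this output position is [7 1 7 / 16 0 18 / 17 14 6]. Elementwise product with the kernel and sum: 7·-1 + 1·1 + 16·3 + 0·2 + 18·-1 + 17·1.

41 45 81
70 76 32
50 37 81
49 1 19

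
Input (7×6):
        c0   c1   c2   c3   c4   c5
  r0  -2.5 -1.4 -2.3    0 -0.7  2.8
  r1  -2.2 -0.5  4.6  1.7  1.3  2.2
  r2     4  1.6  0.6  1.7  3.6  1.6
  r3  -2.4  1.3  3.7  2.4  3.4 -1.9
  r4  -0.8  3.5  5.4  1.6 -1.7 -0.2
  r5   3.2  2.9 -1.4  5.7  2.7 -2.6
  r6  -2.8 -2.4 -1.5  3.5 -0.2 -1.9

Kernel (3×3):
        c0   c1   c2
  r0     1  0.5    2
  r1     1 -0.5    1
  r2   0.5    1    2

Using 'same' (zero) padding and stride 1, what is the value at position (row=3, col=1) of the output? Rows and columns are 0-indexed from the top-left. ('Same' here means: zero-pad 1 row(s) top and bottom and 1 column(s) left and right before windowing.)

20.55

The receptive field on the zero-padded input at this output position is [4 1.6 0.6 / -2.4 1.3 3.7 / -0.8 3.5 5.4]. Elementwise product with the kernel and sum: 4·1 + 1.6·0.5 + 0.6·2 + -2.4·1 + 1.3·-0.5 + 3.7·1 + -0.8·0.5 + 3.5·1 + 5.4·2.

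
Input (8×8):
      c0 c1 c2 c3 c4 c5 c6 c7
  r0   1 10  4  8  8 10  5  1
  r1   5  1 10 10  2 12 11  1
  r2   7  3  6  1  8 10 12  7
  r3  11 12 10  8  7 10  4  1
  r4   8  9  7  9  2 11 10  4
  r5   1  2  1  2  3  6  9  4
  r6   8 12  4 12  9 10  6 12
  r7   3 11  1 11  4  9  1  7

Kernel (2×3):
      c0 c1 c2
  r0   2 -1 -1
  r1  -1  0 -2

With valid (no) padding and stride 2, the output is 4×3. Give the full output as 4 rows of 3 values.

-37 -22 -23
-26 -21 -21
-3 -4 -38
-5 -22 -4

Output[0,0]: The receptive field on the input at this output position is [1 10 4 / 5 1 10]. Elementwise product with the kernel and sum: 1·2 + 10·-1 + 4·-1 + 5·-1 + 10·-2.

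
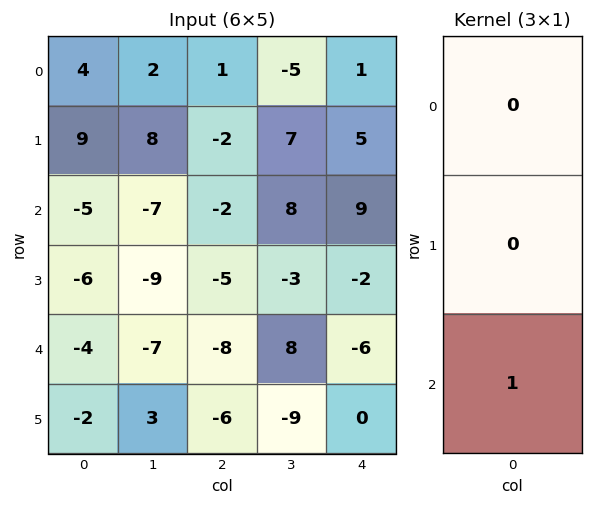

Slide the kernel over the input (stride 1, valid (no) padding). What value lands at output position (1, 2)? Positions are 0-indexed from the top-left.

-5

The receptive field on the input at this output position is [-2 / -2 / -5]. Elementwise product with the kernel and sum: -5·1.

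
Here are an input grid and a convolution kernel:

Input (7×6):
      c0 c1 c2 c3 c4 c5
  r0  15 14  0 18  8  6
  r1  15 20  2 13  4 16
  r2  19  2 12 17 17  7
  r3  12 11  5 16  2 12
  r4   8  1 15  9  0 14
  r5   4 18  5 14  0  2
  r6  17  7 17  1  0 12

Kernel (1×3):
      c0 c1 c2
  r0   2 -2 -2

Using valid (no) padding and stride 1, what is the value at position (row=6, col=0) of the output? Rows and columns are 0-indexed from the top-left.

The receptive field on the input at this output position is [17 7 17]. Elementwise product with the kernel and sum: 17·2 + 7·-2 + 17·-2.

-14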